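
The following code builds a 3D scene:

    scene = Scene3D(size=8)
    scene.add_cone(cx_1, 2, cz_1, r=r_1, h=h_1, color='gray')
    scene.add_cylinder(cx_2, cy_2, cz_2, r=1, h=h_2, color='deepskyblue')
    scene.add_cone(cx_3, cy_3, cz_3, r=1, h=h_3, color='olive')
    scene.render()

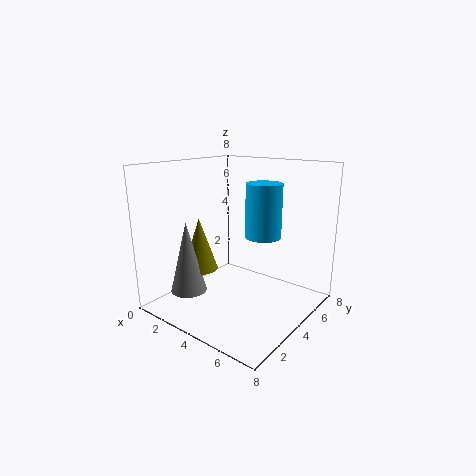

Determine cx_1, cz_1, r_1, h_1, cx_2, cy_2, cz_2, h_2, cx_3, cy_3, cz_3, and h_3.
cx_1 = 2
cz_1 = 1
r_1 = 1
h_1 = 4
cx_2 = 5
cy_2 = 5
cz_2 = 4
h_2 = 3
cx_3 = 2
cy_3 = 3
cz_3 = 2
h_3 = 3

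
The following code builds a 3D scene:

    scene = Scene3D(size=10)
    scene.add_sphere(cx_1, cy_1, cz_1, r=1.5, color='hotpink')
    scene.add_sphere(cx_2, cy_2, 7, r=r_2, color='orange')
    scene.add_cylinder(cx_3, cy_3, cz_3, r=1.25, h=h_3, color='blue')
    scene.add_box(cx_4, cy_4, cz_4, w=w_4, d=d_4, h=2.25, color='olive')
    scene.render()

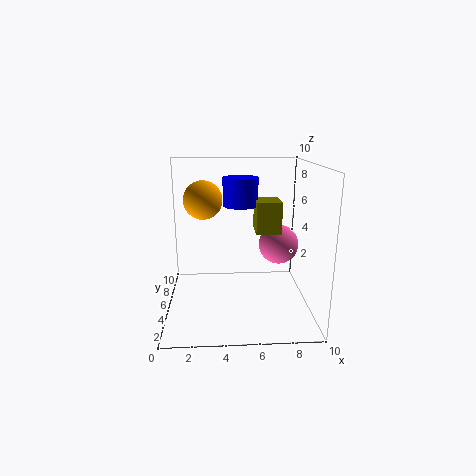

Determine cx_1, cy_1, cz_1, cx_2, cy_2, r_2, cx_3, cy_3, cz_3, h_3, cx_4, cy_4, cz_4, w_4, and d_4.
cx_1 = 8.25, cy_1 = 7, cz_1 = 3.75, cx_2 = 2.5, cy_2 = 8.25, r_2 = 1.5, cx_3 = 5.25, cy_3 = 6.25, cz_3 = 7, h_3 = 2, cx_4 = 6.25, cy_4 = 4.75, cz_4 = 5.25, w_4 = 1.75, d_4 = 2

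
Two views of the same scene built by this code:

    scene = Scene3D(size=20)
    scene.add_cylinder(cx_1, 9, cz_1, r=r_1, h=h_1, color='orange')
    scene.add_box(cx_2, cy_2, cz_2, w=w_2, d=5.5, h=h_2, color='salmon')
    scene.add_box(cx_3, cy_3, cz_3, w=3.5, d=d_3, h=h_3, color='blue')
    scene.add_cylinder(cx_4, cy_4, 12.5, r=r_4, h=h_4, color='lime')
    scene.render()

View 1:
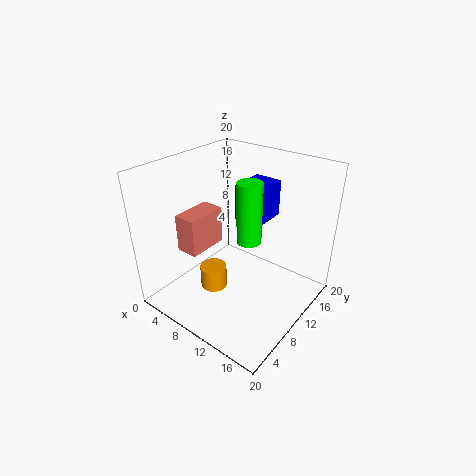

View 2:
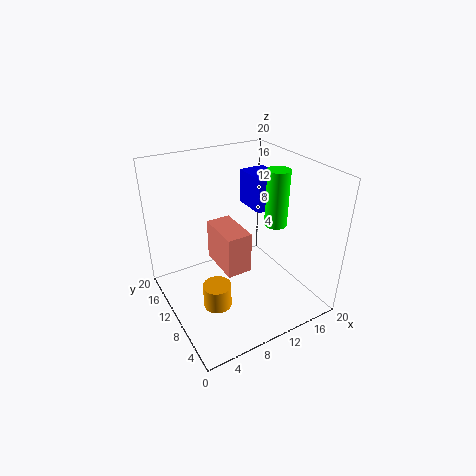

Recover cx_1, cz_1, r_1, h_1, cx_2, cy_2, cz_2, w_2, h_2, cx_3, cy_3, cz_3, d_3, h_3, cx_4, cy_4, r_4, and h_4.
cx_1 = 6, cz_1 = 0.5, r_1 = 2, h_1 = 3.5, cx_2 = 5, cy_2 = 3.5, cz_2 = 9.5, w_2 = 3, h_2 = 5, cx_3 = 11.5, cy_3 = 7.5, cz_3 = 14.5, d_3 = 4.5, h_3 = 4.5, cx_4 = 14, cy_4 = 7, r_4 = 1.5, h_4 = 7.5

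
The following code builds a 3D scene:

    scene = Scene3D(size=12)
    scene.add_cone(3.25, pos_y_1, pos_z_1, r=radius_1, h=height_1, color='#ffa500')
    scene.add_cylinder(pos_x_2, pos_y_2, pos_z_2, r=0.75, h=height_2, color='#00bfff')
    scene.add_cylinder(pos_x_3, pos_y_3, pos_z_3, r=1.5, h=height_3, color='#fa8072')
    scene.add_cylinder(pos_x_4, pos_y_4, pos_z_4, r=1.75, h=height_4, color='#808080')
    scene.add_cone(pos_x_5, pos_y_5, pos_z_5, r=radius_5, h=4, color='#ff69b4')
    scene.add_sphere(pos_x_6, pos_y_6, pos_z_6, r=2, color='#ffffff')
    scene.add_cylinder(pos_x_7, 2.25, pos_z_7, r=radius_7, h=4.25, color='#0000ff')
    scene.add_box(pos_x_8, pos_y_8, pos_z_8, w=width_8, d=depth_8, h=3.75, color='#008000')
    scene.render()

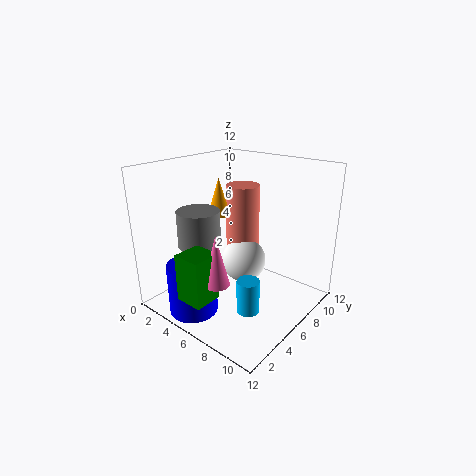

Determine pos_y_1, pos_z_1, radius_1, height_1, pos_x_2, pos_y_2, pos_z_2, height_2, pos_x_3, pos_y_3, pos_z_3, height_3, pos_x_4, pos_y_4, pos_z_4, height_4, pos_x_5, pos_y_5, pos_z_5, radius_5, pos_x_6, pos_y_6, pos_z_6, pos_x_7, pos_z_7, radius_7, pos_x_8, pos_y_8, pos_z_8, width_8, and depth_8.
pos_y_1 = 6.75; pos_z_1 = 7.25; radius_1 = 1; height_1 = 3.25; pos_x_2 = 10.75; pos_y_2 = 1.25; pos_z_2 = 3.75; height_2 = 2.25; pos_x_3 = 4.5; pos_y_3 = 8.5; pos_z_3 = 4; height_3 = 5.75; pos_x_4 = 3.75; pos_y_4 = 3.75; pos_z_4 = 5.5; height_4 = 3; pos_x_5 = 7; pos_y_5 = 2.25; pos_z_5 = 3.75; radius_5 = 1; pos_x_6 = 5.25; pos_y_6 = 7.75; pos_z_6 = 3; pos_x_7 = 4.25; pos_z_7 = 0.25; radius_7 = 2; pos_x_8 = 4.75; pos_y_8 = 0.25; pos_z_8 = 2.5; width_8 = 2.25; depth_8 = 2.25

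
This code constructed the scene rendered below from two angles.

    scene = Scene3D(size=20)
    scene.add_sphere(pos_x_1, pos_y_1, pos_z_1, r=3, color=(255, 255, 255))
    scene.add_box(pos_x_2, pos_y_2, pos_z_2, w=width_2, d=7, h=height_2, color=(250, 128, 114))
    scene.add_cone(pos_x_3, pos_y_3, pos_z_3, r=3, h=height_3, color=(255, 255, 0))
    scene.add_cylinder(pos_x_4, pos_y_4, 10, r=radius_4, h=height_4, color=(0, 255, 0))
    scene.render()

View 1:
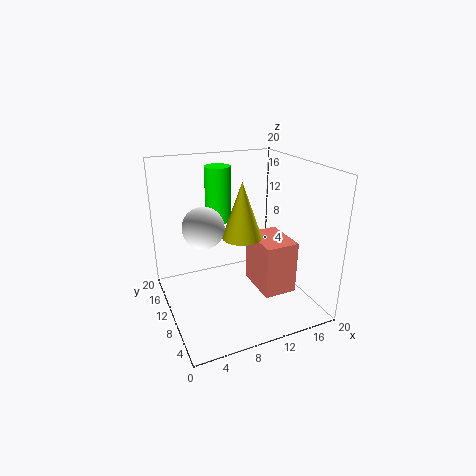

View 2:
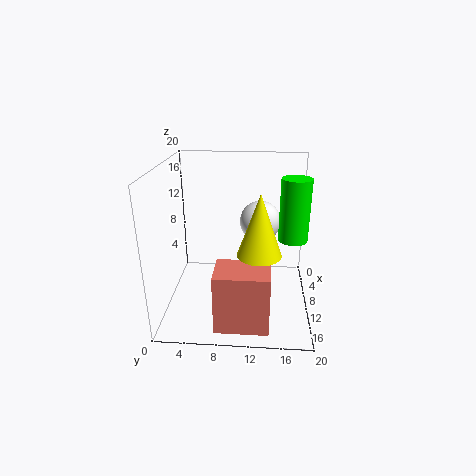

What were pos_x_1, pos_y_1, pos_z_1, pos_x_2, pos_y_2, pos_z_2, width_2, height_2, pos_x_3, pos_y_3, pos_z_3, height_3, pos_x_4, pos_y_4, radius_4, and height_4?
pos_x_1 = 6; pos_y_1 = 13; pos_z_1 = 11; pos_x_2 = 13.5; pos_y_2 = 7.5; pos_z_2 = 0.5; width_2 = 5; height_2 = 8; pos_x_3 = 12; pos_y_3 = 13; pos_z_3 = 8.5; height_3 = 8.5; pos_x_4 = 10; pos_y_4 = 17.5; radius_4 = 2; height_4 = 8.5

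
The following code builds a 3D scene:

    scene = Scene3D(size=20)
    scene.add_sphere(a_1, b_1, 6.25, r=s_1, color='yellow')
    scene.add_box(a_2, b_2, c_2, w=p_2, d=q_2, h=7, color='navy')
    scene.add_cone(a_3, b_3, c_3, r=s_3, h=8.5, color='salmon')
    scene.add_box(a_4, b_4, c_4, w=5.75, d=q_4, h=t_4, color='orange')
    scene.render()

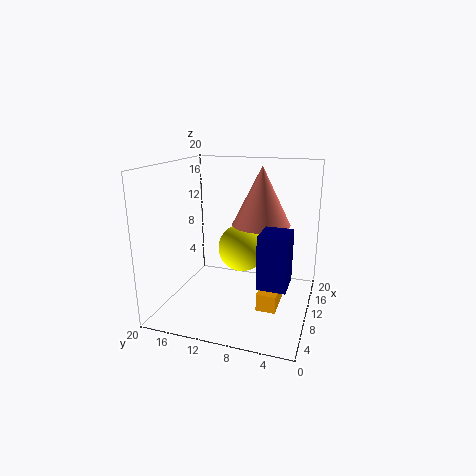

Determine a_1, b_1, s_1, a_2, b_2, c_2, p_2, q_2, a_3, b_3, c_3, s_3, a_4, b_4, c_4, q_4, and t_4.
a_1 = 15.75; b_1 = 11.25; s_1 = 3.75; a_2 = 5; b_2 = 2.25; c_2 = 5.25; p_2 = 4.5; q_2 = 3.75; a_3 = 14; b_3 = 7.75; c_3 = 11; s_3 = 4.25; a_4 = 8; b_4 = 4; c_4 = 0.25; q_4 = 2.75; t_4 = 2.5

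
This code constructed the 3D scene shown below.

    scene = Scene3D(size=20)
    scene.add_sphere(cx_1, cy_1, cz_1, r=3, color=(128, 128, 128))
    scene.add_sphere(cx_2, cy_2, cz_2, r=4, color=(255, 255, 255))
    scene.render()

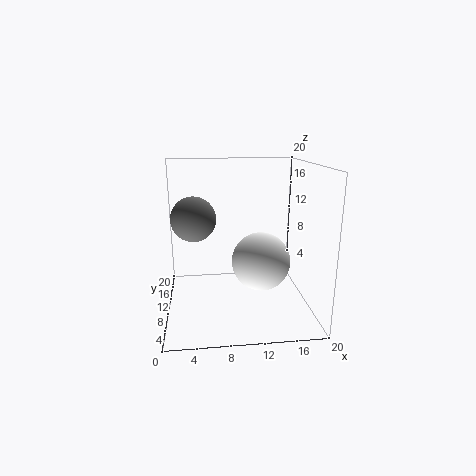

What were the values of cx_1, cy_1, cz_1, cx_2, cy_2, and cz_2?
cx_1 = 4
cy_1 = 9.5
cz_1 = 13
cx_2 = 13
cy_2 = 8.5
cz_2 = 7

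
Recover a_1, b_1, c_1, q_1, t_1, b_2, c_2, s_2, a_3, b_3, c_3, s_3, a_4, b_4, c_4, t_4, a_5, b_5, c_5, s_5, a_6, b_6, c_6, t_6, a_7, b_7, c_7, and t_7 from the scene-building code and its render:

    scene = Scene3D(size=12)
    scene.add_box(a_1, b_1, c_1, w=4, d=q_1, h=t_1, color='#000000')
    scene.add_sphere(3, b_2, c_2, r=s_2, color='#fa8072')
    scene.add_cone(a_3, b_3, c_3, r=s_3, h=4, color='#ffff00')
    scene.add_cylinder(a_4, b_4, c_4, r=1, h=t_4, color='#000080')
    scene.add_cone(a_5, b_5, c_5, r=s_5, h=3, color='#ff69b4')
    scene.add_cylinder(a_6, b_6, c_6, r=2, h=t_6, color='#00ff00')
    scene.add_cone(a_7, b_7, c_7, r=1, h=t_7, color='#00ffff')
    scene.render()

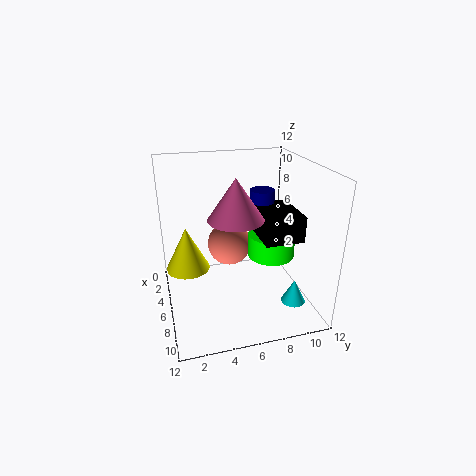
a_1 = 6
b_1 = 7
c_1 = 7
q_1 = 3
t_1 = 2
b_2 = 6
c_2 = 4
s_2 = 2
a_3 = 3
b_3 = 2
c_3 = 2
s_3 = 2
a_4 = 6
b_4 = 8
c_4 = 8
t_4 = 2
a_5 = 9
b_5 = 5
c_5 = 9
s_5 = 2
a_6 = 6
b_6 = 9
c_6 = 4
t_6 = 2
a_7 = 9
b_7 = 10
c_7 = 1
t_7 = 2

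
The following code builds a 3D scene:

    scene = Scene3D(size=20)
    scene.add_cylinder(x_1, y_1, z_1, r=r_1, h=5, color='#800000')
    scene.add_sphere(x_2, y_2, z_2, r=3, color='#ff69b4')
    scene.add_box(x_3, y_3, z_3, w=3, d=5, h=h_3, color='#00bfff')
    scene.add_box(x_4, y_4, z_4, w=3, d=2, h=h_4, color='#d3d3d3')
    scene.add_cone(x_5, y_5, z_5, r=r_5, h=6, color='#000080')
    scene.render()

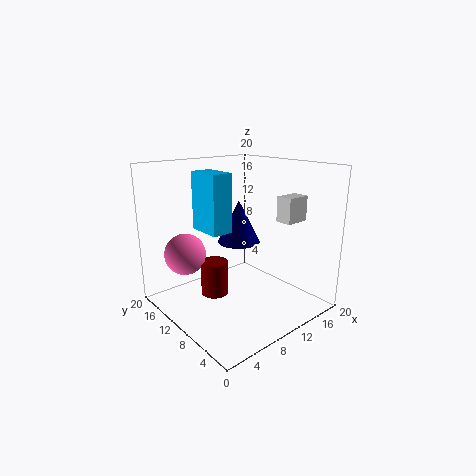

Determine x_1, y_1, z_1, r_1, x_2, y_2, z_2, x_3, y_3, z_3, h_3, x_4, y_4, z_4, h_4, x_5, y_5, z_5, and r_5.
x_1 = 8, y_1 = 13, z_1 = 1, r_1 = 2, x_2 = 5, y_2 = 16, z_2 = 7, x_3 = 6, y_3 = 10, z_3 = 11, h_3 = 8, x_4 = 10, y_4 = 1, z_4 = 14, h_4 = 3, x_5 = 11, y_5 = 11, z_5 = 9, r_5 = 3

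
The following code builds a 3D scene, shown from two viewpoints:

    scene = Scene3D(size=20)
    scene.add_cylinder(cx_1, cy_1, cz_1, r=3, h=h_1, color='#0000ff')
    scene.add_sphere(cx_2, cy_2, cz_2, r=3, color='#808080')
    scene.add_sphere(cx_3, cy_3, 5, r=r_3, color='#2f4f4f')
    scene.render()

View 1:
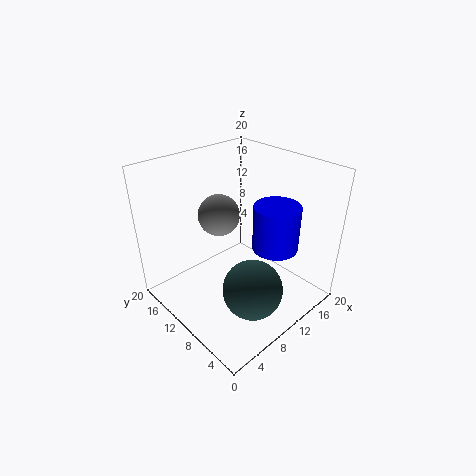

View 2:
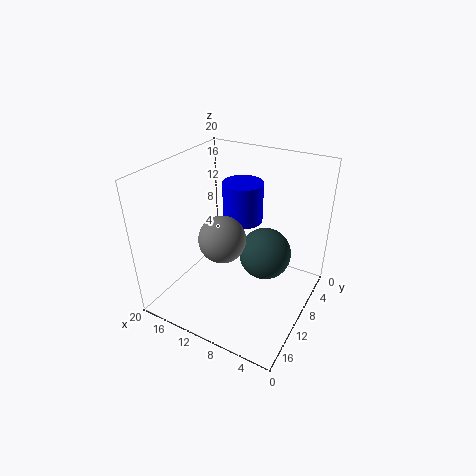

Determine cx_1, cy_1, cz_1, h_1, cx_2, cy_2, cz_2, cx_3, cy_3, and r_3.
cx_1 = 12; cy_1 = 5; cz_1 = 10; h_1 = 6; cx_2 = 10; cy_2 = 14; cz_2 = 12; cx_3 = 8; cy_3 = 5; r_3 = 4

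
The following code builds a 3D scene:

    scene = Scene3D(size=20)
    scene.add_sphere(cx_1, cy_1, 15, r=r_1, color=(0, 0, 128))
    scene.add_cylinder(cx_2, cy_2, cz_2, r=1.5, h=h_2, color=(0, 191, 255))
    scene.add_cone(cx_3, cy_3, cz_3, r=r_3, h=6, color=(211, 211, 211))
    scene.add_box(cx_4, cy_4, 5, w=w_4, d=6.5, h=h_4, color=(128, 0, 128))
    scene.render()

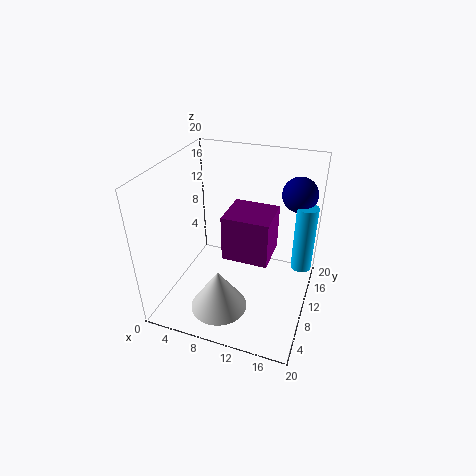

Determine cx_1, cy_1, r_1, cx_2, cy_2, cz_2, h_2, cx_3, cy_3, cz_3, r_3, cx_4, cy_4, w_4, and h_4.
cx_1 = 17; cy_1 = 16; r_1 = 2.5; cx_2 = 18.5; cy_2 = 14.5; cz_2 = 4; h_2 = 10; cx_3 = 8.5; cy_3 = 6; cz_3 = 0.5; r_3 = 4; cx_4 = 7; cy_4 = 11; w_4 = 7; h_4 = 7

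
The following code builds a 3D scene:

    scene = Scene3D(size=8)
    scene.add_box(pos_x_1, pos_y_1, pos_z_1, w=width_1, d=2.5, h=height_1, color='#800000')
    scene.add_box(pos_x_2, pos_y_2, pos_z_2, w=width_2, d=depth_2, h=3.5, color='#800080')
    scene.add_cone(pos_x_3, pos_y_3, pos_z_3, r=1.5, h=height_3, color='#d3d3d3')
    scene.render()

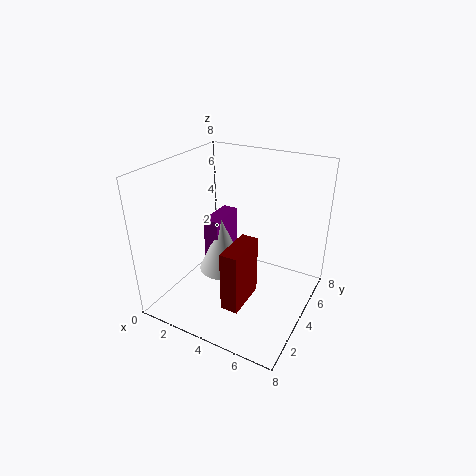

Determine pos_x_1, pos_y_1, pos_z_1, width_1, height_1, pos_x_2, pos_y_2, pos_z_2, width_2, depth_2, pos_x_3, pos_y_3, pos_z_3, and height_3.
pos_x_1 = 4; pos_y_1 = 2; pos_z_1 = 0.5; width_1 = 1; height_1 = 3.5; pos_x_2 = 1; pos_y_2 = 5; pos_z_2 = 0.5; width_2 = 1; depth_2 = 2.5; pos_x_3 = 2; pos_y_3 = 5.5; pos_z_3 = 0.5; height_3 = 3.5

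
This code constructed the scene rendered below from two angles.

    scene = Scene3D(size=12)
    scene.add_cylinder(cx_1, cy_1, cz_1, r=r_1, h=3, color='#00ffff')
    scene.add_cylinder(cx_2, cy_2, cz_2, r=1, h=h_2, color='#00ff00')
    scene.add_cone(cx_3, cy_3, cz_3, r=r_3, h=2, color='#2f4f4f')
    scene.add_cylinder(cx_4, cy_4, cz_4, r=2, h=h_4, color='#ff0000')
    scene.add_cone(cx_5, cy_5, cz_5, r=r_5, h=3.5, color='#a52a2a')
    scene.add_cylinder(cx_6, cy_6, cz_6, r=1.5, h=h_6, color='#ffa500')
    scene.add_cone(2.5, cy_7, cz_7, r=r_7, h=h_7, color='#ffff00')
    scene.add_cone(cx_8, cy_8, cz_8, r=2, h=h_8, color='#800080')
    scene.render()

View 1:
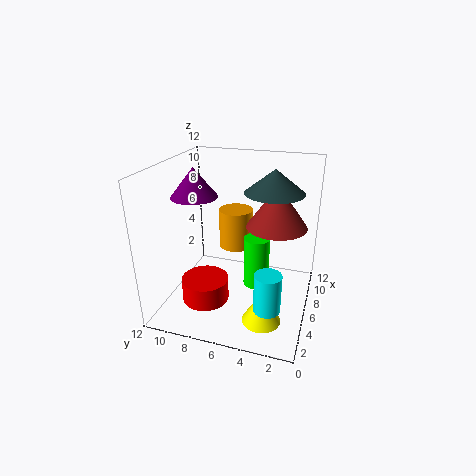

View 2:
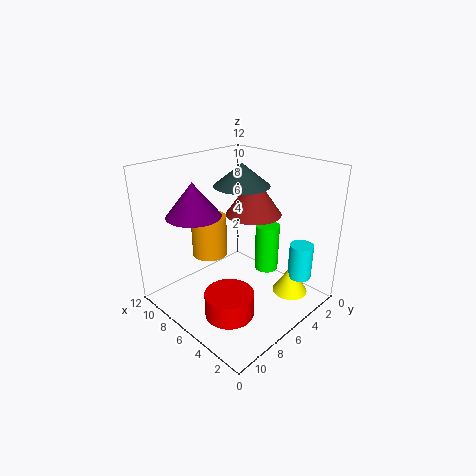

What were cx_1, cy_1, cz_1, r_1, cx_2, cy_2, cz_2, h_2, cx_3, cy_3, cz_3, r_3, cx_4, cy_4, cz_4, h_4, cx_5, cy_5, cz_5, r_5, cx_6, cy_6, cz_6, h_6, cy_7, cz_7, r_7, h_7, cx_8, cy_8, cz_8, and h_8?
cx_1 = 2
cy_1 = 2.5
cz_1 = 2.5
r_1 = 1
cx_2 = 4.5
cy_2 = 4
cz_2 = 3
h_2 = 4
cx_3 = 8
cy_3 = 3.5
cz_3 = 9.5
r_3 = 2.5
cx_4 = 4.5
cy_4 = 8.5
cz_4 = 0.5
h_4 = 2
cx_5 = 7
cy_5 = 3
cz_5 = 7
r_5 = 2.5
cx_6 = 8.5
cy_6 = 7
cz_6 = 4
h_6 = 3.5
cy_7 = 3
cz_7 = 1
r_7 = 1.5
h_7 = 2.5
cx_8 = 6.5
cy_8 = 10
cz_8 = 9
h_8 = 2.5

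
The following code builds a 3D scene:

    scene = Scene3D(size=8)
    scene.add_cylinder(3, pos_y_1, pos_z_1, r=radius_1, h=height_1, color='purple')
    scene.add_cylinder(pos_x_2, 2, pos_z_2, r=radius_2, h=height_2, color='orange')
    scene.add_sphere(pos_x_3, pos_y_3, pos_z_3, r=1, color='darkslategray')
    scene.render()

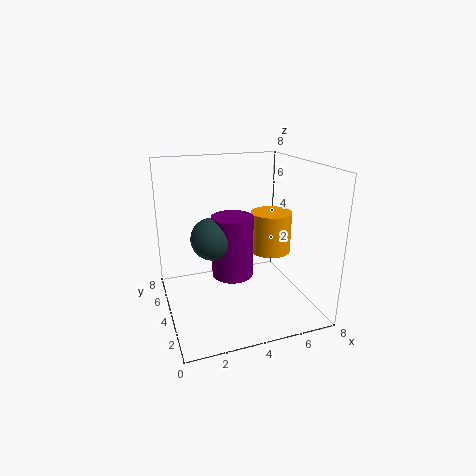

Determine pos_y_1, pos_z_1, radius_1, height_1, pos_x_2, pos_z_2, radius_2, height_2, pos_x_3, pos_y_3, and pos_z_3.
pos_y_1 = 2, pos_z_1 = 3, radius_1 = 1, height_1 = 3, pos_x_2 = 5, pos_z_2 = 4, radius_2 = 1, height_2 = 2, pos_x_3 = 2, pos_y_3 = 2, pos_z_3 = 5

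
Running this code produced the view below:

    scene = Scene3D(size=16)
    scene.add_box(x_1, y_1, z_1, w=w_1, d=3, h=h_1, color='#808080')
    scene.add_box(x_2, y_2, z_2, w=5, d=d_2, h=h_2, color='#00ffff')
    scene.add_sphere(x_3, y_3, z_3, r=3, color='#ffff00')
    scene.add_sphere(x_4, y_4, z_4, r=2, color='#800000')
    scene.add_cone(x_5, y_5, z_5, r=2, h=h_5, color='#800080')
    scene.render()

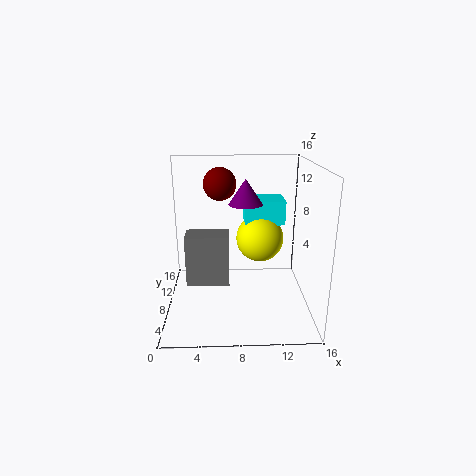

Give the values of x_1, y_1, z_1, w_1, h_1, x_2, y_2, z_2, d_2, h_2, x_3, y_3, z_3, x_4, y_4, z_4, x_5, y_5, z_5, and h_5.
x_1 = 2; y_1 = 8; z_1 = 2; w_1 = 5; h_1 = 6; x_2 = 9; y_2 = 12; z_2 = 8; d_2 = 4; h_2 = 3; x_3 = 11; y_3 = 13; z_3 = 6; x_4 = 6; y_4 = 13; z_4 = 13; x_5 = 9; y_5 = 11; z_5 = 11; h_5 = 3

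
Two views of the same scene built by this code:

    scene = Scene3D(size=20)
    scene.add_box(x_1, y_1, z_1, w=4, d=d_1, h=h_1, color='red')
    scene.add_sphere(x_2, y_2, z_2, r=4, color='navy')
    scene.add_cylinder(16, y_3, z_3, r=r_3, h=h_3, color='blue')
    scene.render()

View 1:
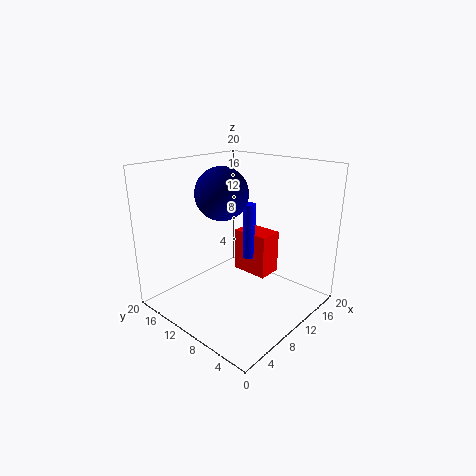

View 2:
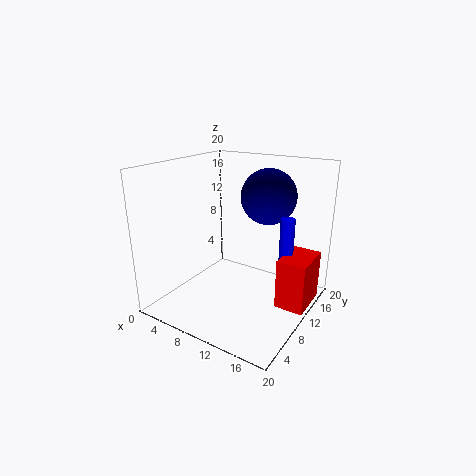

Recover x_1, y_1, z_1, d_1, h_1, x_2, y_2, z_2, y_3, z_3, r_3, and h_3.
x_1 = 16
y_1 = 10
z_1 = 1
d_1 = 6
h_1 = 7
x_2 = 12
y_2 = 15
z_2 = 15
y_3 = 13
z_3 = 4
r_3 = 1
h_3 = 9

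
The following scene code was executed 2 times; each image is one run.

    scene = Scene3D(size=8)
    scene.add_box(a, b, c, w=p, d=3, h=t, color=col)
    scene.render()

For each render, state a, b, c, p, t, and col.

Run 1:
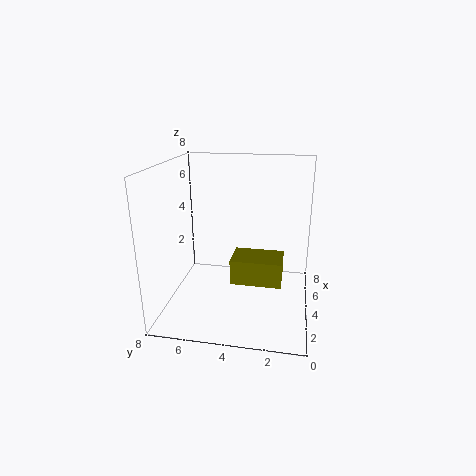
a = 4, b = 1.5, c = 1, p = 2, t = 1.5, col = 'olive'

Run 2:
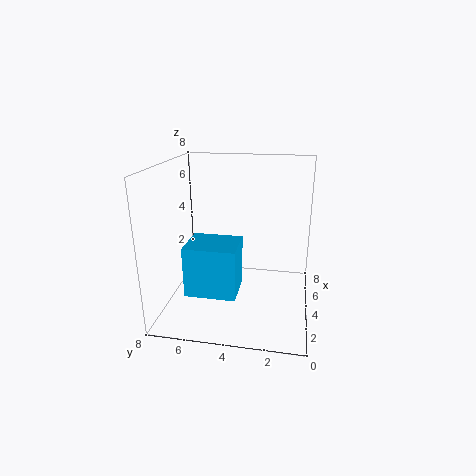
a = 3, b = 4, c = 0.5, p = 2.5, t = 3, col = 'deepskyblue'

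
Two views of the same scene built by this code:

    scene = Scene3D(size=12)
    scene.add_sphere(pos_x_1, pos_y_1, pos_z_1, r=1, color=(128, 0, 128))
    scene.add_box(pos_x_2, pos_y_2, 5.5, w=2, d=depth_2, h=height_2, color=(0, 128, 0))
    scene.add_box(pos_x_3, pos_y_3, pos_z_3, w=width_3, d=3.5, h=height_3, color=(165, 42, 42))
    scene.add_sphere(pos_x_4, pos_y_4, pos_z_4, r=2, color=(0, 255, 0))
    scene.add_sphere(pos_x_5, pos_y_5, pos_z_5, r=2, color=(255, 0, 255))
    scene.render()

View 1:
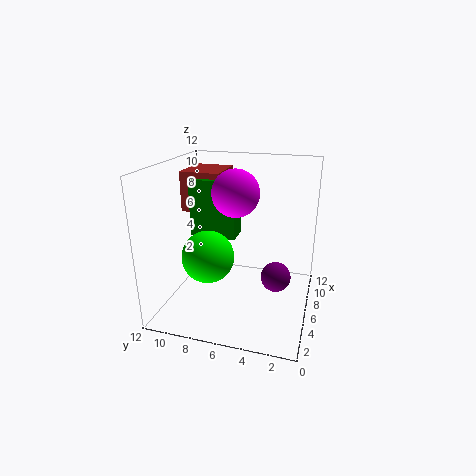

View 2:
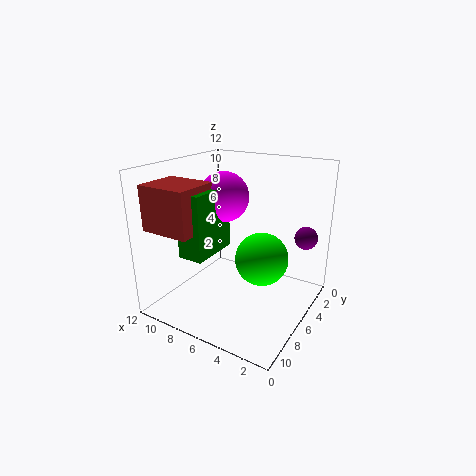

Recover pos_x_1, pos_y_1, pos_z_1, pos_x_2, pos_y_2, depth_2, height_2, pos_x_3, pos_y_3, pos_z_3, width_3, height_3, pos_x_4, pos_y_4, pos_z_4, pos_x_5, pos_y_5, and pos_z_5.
pos_x_1 = 1.5
pos_y_1 = 2
pos_z_1 = 5.5
pos_x_2 = 6.5
pos_y_2 = 6.5
depth_2 = 4
height_2 = 5
pos_x_3 = 7
pos_y_3 = 8
pos_z_3 = 7.5
width_3 = 4
height_3 = 3.5
pos_x_4 = 3
pos_y_4 = 7.5
pos_z_4 = 5.5
pos_x_5 = 7
pos_y_5 = 6.5
pos_z_5 = 9.5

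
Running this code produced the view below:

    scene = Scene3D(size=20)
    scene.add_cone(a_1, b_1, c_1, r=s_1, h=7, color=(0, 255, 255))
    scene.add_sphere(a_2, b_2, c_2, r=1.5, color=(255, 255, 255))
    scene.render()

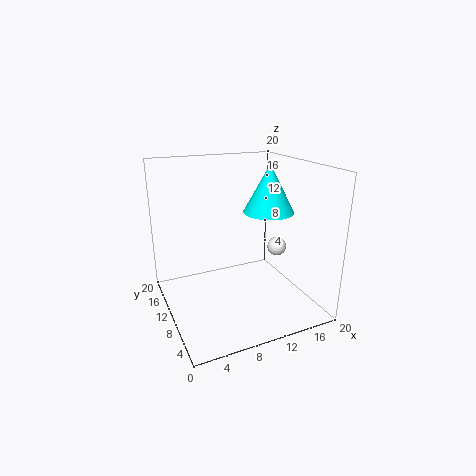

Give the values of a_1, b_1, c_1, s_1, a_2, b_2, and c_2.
a_1 = 15.75; b_1 = 11.75; c_1 = 12.5; s_1 = 3.75; a_2 = 18.25; b_2 = 13; c_2 = 6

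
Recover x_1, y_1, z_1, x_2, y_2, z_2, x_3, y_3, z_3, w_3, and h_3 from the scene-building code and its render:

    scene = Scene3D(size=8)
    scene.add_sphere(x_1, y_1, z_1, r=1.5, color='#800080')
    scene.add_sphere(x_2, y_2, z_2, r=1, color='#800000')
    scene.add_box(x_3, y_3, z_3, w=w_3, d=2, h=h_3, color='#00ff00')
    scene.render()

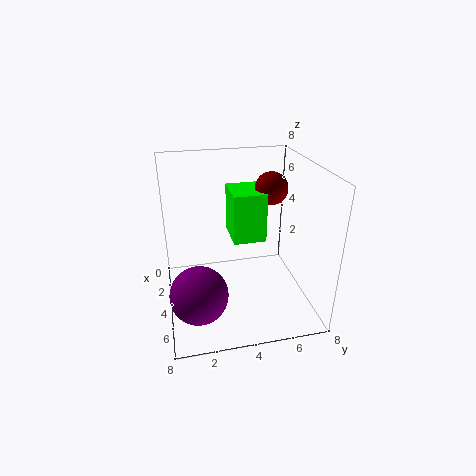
x_1 = 6; y_1 = 1.5; z_1 = 2; x_2 = 2; y_2 = 6.5; z_2 = 6; x_3 = 0.5; y_3 = 4; z_3 = 3; w_3 = 2.5; h_3 = 3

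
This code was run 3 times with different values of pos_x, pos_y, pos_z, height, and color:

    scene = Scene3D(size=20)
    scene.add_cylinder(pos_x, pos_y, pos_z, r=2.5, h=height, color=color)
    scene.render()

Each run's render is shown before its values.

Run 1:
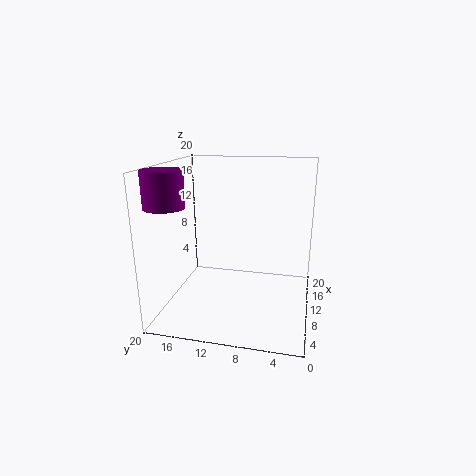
pos_x = 3.5; pos_y = 17.5; pos_z = 15.5; height = 4.5; color = 'purple'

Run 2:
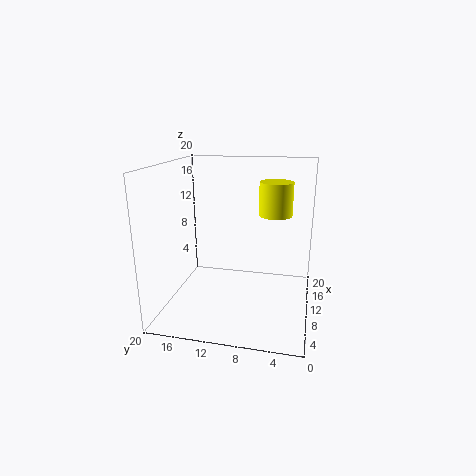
pos_x = 15.5; pos_y = 5.5; pos_z = 12; height = 5; color = 'yellow'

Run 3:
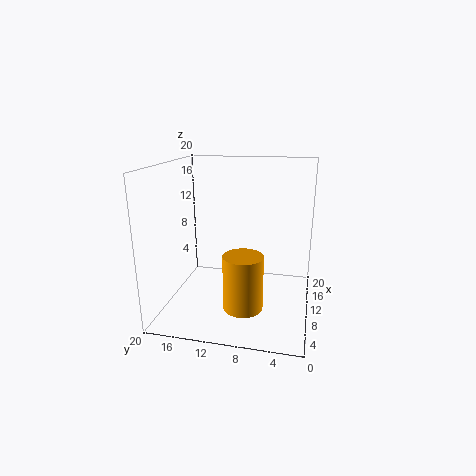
pos_x = 4; pos_y = 8; pos_z = 3; height = 7; color = 'orange'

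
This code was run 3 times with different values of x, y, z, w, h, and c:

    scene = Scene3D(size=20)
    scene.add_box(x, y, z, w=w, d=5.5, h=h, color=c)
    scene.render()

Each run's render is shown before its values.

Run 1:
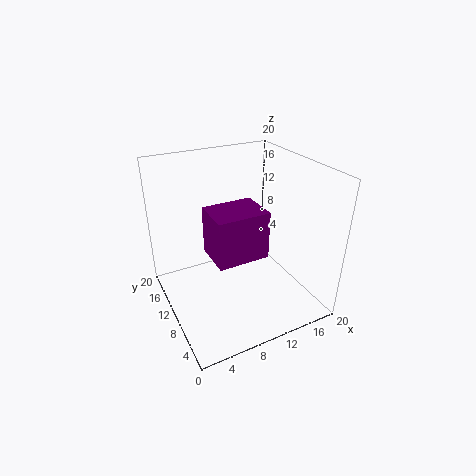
x = 5.5; y = 6; z = 8.5; w = 7; h = 6.5; c = 'purple'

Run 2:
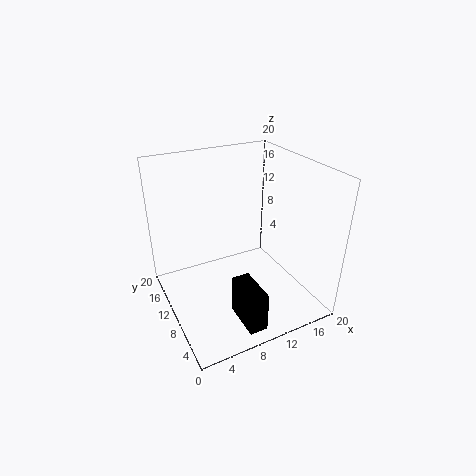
x = 7.5; y = 1.5; z = 0.5; w = 2.5; h = 5.5; c = 'black'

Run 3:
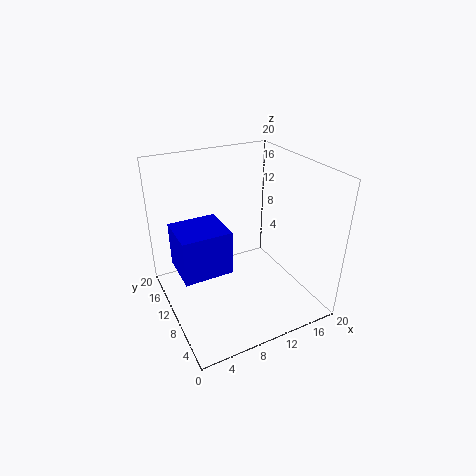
x = 0.5; y = 4.5; z = 9; w = 6; h = 5.5; c = 'blue'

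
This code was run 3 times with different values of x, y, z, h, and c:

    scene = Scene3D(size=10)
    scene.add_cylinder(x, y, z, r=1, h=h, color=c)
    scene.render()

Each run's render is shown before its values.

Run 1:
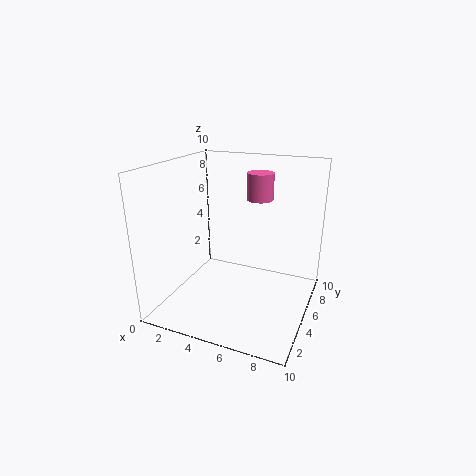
x = 5.5; y = 8; z = 7; h = 2; c = 'hotpink'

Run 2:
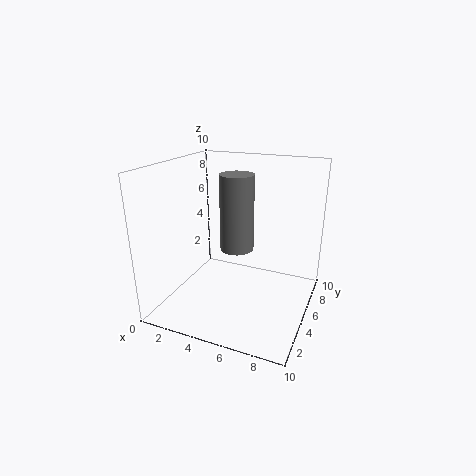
x = 6; y = 2.5; z = 5.5; h = 4.5; c = 'gray'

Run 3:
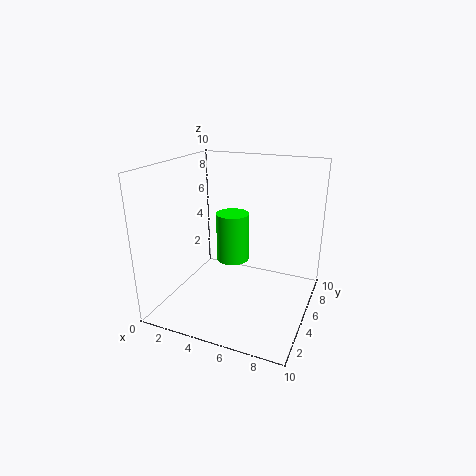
x = 5.5; y = 3; z = 4.5; h = 3; c = 'lime'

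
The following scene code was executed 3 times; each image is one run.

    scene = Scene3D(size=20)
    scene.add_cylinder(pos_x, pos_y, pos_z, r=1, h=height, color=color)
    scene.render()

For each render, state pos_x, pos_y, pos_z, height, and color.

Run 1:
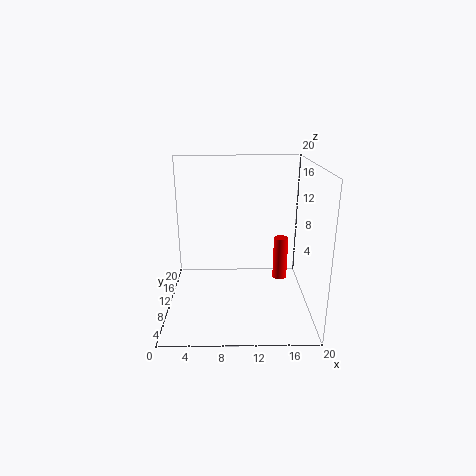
pos_x = 16, pos_y = 10, pos_z = 4, height = 6, color = 'red'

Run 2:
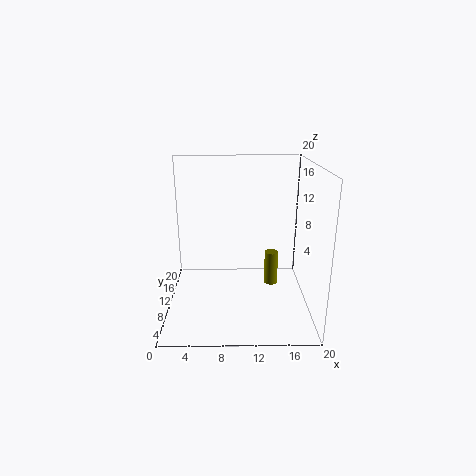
pos_x = 15, pos_y = 12, pos_z = 2, height = 5, color = 'olive'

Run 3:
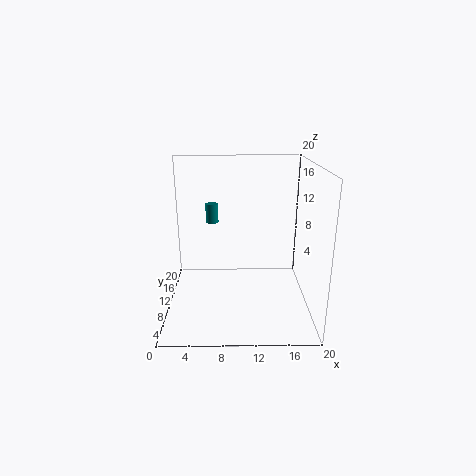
pos_x = 6, pos_y = 17, pos_z = 10, height = 3, color = 'teal'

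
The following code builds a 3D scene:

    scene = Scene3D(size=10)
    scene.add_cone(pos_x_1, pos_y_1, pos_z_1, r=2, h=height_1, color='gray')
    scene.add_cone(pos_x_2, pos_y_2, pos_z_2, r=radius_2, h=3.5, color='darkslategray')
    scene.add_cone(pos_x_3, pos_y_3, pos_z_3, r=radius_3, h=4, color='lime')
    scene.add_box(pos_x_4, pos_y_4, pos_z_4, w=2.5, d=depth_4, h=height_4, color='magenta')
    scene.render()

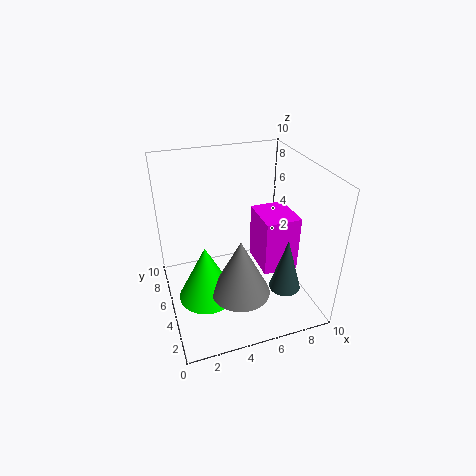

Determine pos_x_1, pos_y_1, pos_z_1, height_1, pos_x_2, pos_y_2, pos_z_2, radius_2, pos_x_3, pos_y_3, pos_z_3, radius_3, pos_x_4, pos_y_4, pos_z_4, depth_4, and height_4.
pos_x_1 = 4.5; pos_y_1 = 3; pos_z_1 = 2; height_1 = 4; pos_x_2 = 7; pos_y_2 = 1.5; pos_z_2 = 3; radius_2 = 1; pos_x_3 = 2.5; pos_y_3 = 4.5; pos_z_3 = 1; radius_3 = 2; pos_x_4 = 6.5; pos_y_4 = 3.5; pos_z_4 = 2.5; depth_4 = 3; height_4 = 4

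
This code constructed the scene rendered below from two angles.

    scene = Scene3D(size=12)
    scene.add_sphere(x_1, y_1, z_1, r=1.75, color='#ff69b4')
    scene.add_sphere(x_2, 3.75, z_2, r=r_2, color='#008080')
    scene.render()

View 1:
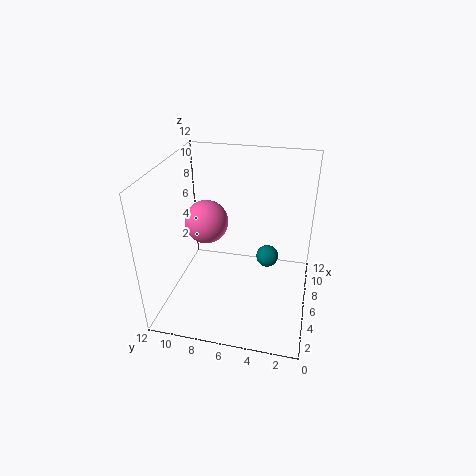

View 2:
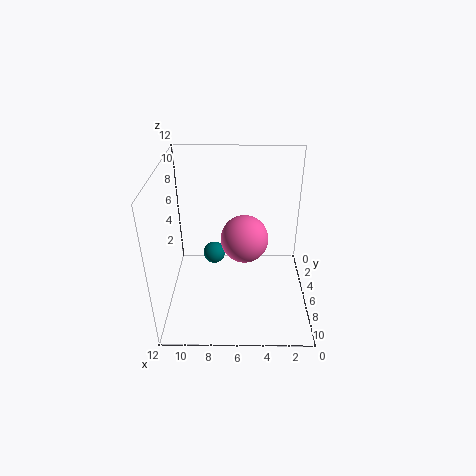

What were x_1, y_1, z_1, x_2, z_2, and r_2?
x_1 = 5.5; y_1 = 8.5; z_1 = 7.5; x_2 = 8.25; z_2 = 3; r_2 = 1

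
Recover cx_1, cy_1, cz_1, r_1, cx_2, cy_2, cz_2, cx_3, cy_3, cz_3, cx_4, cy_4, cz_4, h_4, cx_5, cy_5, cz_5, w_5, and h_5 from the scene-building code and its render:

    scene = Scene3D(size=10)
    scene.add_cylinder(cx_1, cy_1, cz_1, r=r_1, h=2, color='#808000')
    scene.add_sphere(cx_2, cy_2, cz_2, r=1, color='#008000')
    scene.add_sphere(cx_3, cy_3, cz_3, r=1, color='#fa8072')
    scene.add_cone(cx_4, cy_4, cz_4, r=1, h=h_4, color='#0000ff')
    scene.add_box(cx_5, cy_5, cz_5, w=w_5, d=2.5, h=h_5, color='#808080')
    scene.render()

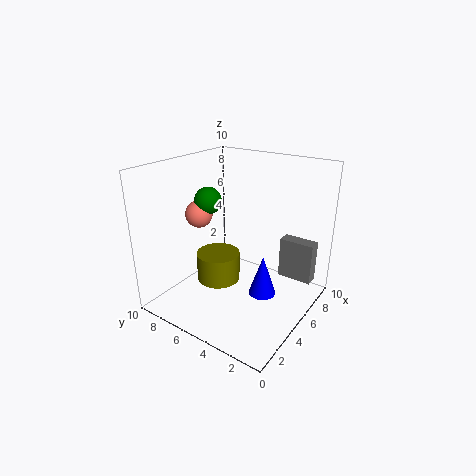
cx_1 = 4; cy_1 = 6; cz_1 = 2; r_1 = 1.5; cx_2 = 5.5; cy_2 = 8; cz_2 = 7; cx_3 = 5; cy_3 = 8.5; cz_3 = 6; cx_4 = 6; cy_4 = 3.5; cz_4 = 0.5; h_4 = 3; cx_5 = 7.5; cy_5 = 0.5; cz_5 = 1.5; w_5 = 1; h_5 = 3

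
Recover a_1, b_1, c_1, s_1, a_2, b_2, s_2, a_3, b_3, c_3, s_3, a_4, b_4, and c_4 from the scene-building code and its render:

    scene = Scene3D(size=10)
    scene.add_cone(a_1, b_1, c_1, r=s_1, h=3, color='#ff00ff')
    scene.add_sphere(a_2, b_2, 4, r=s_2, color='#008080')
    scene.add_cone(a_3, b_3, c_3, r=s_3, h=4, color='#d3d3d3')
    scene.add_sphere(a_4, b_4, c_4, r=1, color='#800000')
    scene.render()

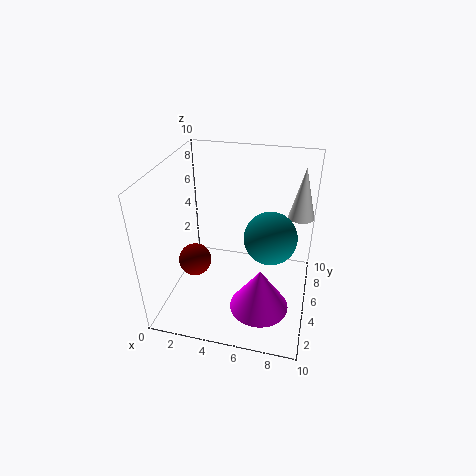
a_1 = 7, b_1 = 3, c_1 = 1, s_1 = 2, a_2 = 7, b_2 = 7, s_2 = 2, a_3 = 9, b_3 = 9, c_3 = 5, s_3 = 1, a_4 = 3, b_4 = 2, c_4 = 5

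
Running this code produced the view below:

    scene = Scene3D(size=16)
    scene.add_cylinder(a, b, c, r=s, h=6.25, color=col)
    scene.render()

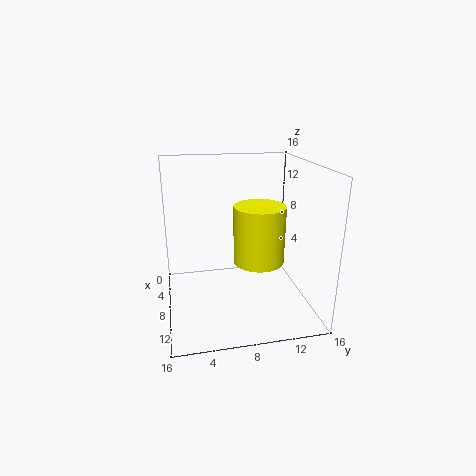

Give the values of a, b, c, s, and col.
a = 9.5, b = 10, c = 5.75, s = 2.75, col = 'yellow'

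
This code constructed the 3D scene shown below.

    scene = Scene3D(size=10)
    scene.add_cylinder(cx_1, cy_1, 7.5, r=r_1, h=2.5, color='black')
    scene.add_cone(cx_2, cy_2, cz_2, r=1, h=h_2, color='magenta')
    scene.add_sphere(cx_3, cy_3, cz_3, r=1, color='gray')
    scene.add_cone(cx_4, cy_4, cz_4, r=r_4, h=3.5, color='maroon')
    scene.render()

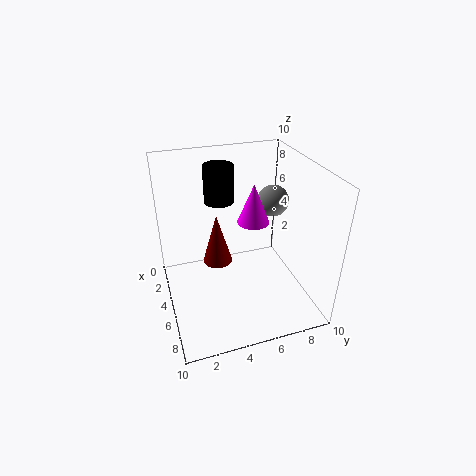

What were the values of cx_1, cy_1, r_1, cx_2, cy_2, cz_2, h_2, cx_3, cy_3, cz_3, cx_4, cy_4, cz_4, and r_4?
cx_1 = 4, cy_1 = 4, r_1 = 1, cx_2 = 6.5, cy_2 = 5.5, cz_2 = 7, h_2 = 2.5, cx_3 = 6, cy_3 = 7, cz_3 = 8, cx_4 = 5, cy_4 = 3.5, cz_4 = 3.5, r_4 = 1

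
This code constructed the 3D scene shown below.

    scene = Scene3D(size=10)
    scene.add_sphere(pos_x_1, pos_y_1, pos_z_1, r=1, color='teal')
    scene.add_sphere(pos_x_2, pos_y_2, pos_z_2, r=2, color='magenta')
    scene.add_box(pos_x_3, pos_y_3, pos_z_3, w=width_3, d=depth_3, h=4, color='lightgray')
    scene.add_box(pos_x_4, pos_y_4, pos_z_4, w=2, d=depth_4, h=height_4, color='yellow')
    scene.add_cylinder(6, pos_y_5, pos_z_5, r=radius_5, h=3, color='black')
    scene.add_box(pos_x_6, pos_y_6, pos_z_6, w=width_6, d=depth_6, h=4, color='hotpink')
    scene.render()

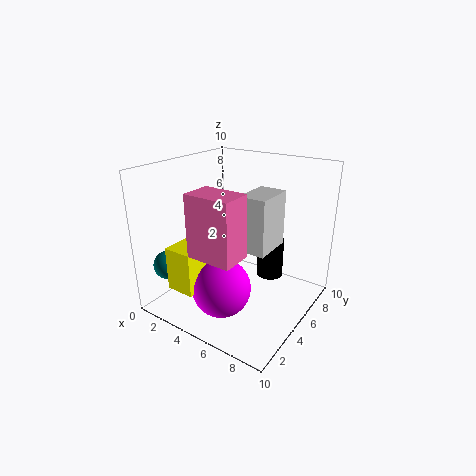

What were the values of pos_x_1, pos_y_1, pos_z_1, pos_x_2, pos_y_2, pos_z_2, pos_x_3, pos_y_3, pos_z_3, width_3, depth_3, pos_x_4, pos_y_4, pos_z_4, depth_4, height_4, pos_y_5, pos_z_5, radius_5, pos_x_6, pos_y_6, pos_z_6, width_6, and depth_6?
pos_x_1 = 1; pos_y_1 = 2; pos_z_1 = 3; pos_x_2 = 5; pos_y_2 = 3; pos_z_2 = 2; pos_x_3 = 5; pos_y_3 = 5; pos_z_3 = 4; width_3 = 2; depth_3 = 3; pos_x_4 = 2; pos_y_4 = 1; pos_z_4 = 2; depth_4 = 3; height_4 = 3; pos_y_5 = 8; pos_z_5 = 1; radius_5 = 1; pos_x_6 = 4; pos_y_6 = 1; pos_z_6 = 5; width_6 = 3; depth_6 = 2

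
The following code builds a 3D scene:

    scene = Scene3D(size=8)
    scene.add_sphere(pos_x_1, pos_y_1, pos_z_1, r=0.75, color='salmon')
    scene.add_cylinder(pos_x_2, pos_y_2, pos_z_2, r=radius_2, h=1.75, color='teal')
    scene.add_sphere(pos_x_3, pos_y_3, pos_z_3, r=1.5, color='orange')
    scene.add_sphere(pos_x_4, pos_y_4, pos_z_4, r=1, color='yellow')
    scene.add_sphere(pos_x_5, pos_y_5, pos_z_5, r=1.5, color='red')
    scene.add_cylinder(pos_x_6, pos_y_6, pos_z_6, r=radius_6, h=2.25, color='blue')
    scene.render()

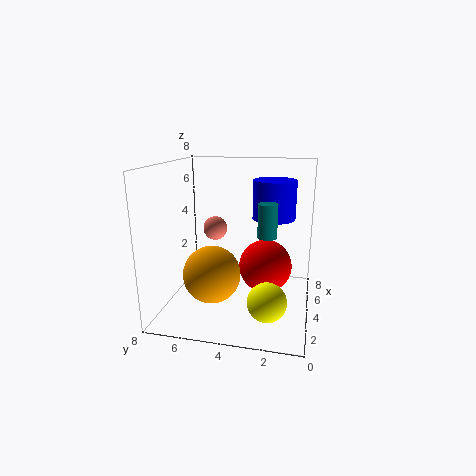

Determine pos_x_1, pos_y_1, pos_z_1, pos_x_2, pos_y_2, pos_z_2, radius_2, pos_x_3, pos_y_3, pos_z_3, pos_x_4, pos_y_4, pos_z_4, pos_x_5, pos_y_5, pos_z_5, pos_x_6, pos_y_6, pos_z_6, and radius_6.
pos_x_1 = 6.25
pos_y_1 = 6
pos_z_1 = 3.75
pos_x_2 = 3
pos_y_2 = 2.25
pos_z_2 = 4.5
radius_2 = 0.5
pos_x_3 = 2.25
pos_y_3 = 5
pos_z_3 = 2.5
pos_x_4 = 1.75
pos_y_4 = 2
pos_z_4 = 1.5
pos_x_5 = 4.5
pos_y_5 = 2.5
pos_z_5 = 2.25
pos_x_6 = 5.75
pos_y_6 = 2.25
pos_z_6 = 4.75
radius_6 = 1.25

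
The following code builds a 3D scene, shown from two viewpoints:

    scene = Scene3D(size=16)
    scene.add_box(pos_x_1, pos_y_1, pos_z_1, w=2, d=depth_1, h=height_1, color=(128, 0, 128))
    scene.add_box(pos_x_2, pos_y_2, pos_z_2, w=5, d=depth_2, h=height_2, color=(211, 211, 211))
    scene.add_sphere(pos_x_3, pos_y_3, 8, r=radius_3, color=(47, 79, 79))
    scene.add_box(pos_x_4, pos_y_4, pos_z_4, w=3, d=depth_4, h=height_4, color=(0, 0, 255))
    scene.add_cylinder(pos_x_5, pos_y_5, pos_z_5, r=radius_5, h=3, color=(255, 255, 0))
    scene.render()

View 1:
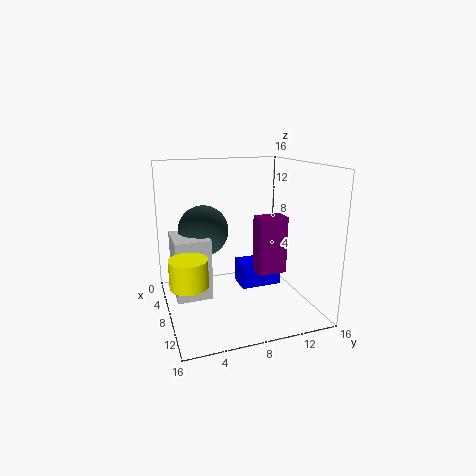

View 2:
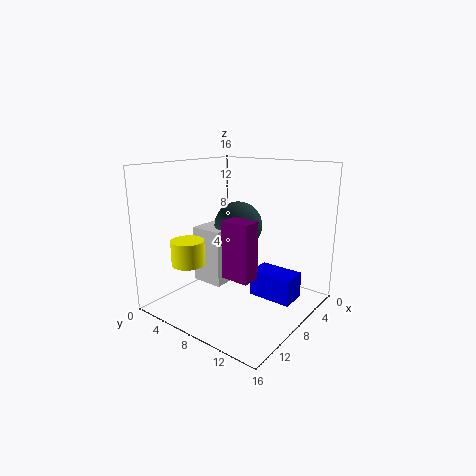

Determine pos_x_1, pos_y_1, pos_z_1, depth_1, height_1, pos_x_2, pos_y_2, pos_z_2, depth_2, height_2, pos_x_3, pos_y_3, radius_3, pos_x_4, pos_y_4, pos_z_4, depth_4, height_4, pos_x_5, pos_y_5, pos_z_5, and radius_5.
pos_x_1 = 10
pos_y_1 = 9
pos_z_1 = 5
depth_1 = 3
height_1 = 6
pos_x_2 = 3
pos_y_2 = 1
pos_z_2 = 1
depth_2 = 4
height_2 = 7
pos_x_3 = 4
pos_y_3 = 5
radius_3 = 3
pos_x_4 = 4
pos_y_4 = 9
pos_z_4 = 1
depth_4 = 5
height_4 = 3
pos_x_5 = 10
pos_y_5 = 2
pos_z_5 = 4
radius_5 = 2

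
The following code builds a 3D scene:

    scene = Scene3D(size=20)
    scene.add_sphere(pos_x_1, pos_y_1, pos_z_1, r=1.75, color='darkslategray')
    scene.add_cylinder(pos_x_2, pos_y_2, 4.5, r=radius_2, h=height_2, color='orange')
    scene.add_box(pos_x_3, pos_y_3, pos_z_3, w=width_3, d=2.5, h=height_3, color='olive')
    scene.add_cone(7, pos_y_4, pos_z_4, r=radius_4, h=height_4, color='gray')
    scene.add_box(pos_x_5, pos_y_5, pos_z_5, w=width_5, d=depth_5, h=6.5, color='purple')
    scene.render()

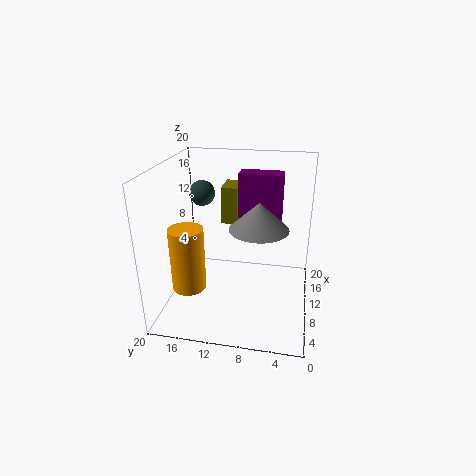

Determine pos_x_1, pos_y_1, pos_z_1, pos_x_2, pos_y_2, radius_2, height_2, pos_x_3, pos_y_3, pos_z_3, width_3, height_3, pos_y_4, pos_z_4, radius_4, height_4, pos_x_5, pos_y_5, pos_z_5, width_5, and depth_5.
pos_x_1 = 11.25
pos_y_1 = 15.25
pos_z_1 = 15.75
pos_x_2 = 5.25
pos_y_2 = 15.75
radius_2 = 2.25
height_2 = 8.5
pos_x_3 = 15.5
pos_y_3 = 11.25
pos_z_3 = 9.5
width_3 = 4.5
height_3 = 5.75
pos_y_4 = 6.75
pos_z_4 = 13
radius_4 = 3.75
height_4 = 3.5
pos_x_5 = 10.25
pos_y_5 = 4.25
pos_z_5 = 12.5
width_5 = 2.5
depth_5 = 5.75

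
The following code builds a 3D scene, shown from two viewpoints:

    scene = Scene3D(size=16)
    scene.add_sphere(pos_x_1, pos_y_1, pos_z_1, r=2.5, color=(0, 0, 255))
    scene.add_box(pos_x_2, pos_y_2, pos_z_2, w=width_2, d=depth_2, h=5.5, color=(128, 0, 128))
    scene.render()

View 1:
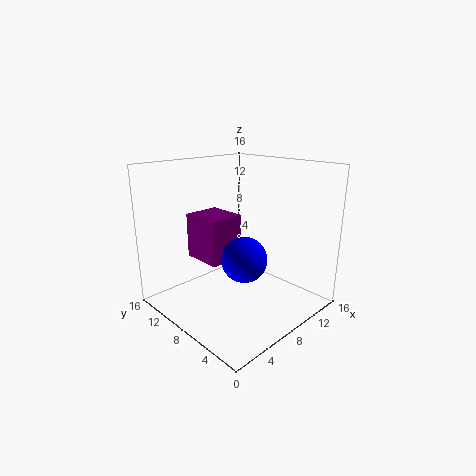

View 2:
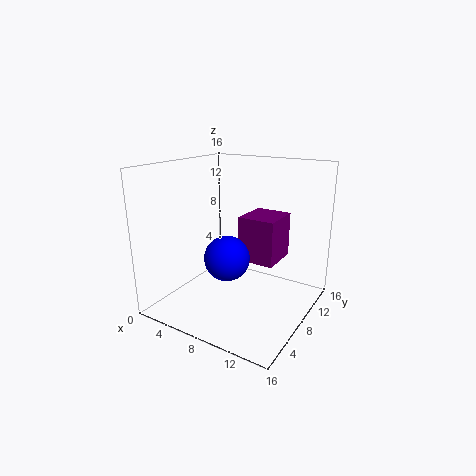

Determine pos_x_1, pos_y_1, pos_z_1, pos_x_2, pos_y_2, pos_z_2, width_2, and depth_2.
pos_x_1 = 7.5, pos_y_1 = 6.5, pos_z_1 = 6, pos_x_2 = 6.5, pos_y_2 = 10.5, pos_z_2 = 4, width_2 = 4.5, depth_2 = 5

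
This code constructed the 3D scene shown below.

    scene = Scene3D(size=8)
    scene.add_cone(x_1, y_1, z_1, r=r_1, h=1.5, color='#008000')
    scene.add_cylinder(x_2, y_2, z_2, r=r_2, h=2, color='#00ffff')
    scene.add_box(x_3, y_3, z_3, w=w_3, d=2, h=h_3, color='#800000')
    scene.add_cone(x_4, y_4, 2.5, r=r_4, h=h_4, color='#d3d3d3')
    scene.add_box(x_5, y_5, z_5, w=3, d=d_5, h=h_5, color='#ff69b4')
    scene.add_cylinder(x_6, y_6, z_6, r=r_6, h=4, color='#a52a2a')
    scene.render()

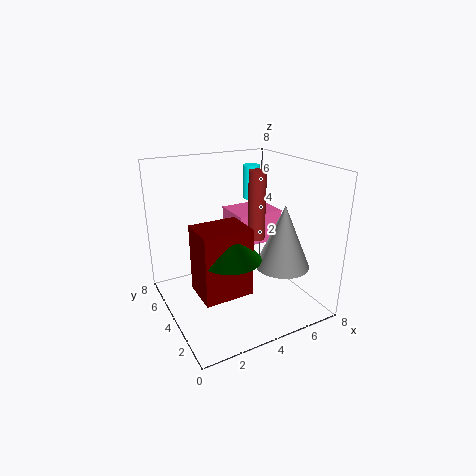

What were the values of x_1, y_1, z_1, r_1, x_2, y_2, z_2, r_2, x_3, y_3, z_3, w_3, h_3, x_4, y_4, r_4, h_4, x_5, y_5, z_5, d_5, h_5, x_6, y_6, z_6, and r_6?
x_1 = 2.5, y_1 = 2, z_1 = 4, r_1 = 1.5, x_2 = 6, y_2 = 6, z_2 = 5.5, r_2 = 0.5, x_3 = 1, y_3 = 1.5, z_3 = 2, w_3 = 2.5, h_3 = 3.5, x_4 = 6, y_4 = 2.5, r_4 = 1.5, h_4 = 3.5, x_5 = 5, y_5 = 5.5, z_5 = 2.5, d_5 = 2.5, h_5 = 2, x_6 = 5.5, y_6 = 4.5, z_6 = 3.5, r_6 = 0.5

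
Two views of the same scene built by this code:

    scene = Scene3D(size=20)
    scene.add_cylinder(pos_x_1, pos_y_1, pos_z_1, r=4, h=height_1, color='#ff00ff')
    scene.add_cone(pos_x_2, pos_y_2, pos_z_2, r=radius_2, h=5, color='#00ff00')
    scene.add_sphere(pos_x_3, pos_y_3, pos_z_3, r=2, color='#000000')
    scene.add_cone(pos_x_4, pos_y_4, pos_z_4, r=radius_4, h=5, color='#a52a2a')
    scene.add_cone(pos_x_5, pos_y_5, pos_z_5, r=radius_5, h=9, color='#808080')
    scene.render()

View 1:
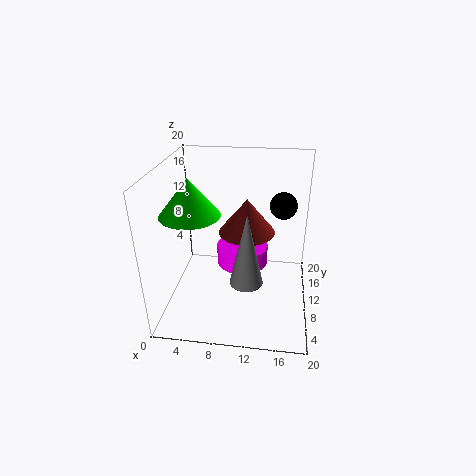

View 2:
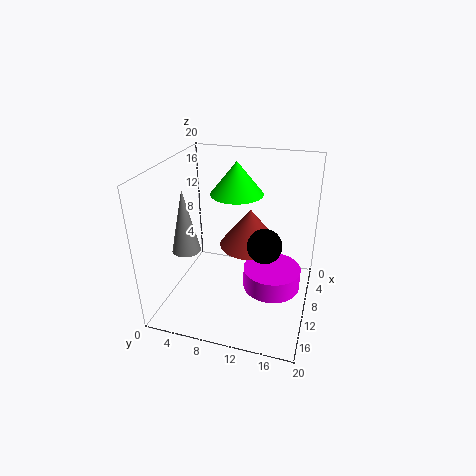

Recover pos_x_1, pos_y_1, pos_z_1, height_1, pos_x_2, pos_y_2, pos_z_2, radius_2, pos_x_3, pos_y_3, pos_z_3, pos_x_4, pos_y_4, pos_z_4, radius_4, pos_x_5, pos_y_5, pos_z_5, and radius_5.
pos_x_1 = 10; pos_y_1 = 15; pos_z_1 = 3; height_1 = 3; pos_x_2 = 4; pos_y_2 = 8; pos_z_2 = 14; radius_2 = 4; pos_x_3 = 16; pos_y_3 = 15; pos_z_3 = 13; pos_x_4 = 11; pos_y_4 = 12; pos_z_4 = 10; radius_4 = 4; pos_x_5 = 12; pos_y_5 = 3; pos_z_5 = 8; radius_5 = 2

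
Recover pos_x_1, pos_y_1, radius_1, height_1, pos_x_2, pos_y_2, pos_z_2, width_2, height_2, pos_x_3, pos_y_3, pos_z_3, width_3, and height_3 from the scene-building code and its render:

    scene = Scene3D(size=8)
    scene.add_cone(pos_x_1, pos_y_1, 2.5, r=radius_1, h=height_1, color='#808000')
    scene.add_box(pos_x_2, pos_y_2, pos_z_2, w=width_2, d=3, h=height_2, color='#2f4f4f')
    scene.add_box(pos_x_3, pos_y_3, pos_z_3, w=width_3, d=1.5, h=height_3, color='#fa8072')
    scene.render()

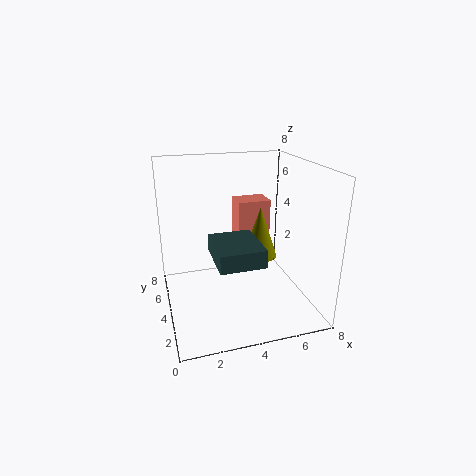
pos_x_1 = 5.5
pos_y_1 = 4.5
radius_1 = 1
height_1 = 3
pos_x_2 = 2.5
pos_y_2 = 2
pos_z_2 = 3
width_2 = 2.5
height_2 = 1
pos_x_3 = 4.5
pos_y_3 = 5.5
pos_z_3 = 3
width_3 = 2
height_3 = 2.5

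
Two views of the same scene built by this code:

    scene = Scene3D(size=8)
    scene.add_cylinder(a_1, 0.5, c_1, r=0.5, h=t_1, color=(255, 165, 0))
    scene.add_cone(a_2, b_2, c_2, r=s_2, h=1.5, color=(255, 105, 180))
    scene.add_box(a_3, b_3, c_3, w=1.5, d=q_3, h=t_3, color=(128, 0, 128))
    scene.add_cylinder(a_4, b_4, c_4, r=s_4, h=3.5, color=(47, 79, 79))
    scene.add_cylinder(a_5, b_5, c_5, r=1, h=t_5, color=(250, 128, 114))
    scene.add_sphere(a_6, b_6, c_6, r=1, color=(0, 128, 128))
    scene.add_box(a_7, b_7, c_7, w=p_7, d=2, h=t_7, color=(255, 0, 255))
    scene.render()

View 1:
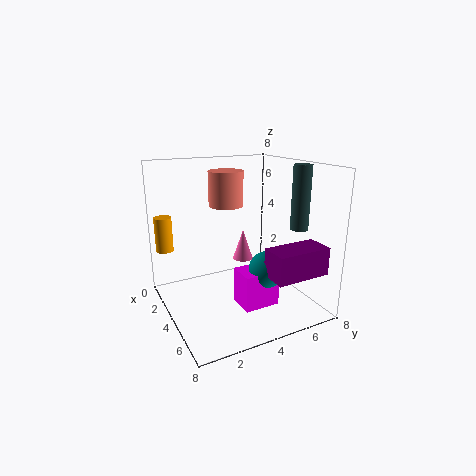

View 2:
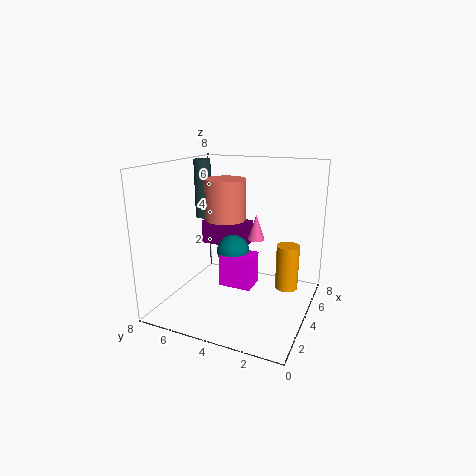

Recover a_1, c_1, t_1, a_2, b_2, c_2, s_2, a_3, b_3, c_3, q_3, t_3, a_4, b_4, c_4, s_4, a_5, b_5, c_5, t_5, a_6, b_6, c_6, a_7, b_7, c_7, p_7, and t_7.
a_1 = 1.5; c_1 = 3; t_1 = 2; a_2 = 5.5; b_2 = 3.5; c_2 = 3.5; s_2 = 0.5; a_3 = 6; b_3 = 4.5; c_3 = 2.5; q_3 = 3; t_3 = 1.5; a_4 = 5.5; b_4 = 7; c_4 = 4.5; s_4 = 0.5; a_5 = 2.5; b_5 = 4; c_5 = 5.5; t_5 = 2; a_6 = 5.5; b_6 = 5; c_6 = 2.5; a_7 = 4.5; b_7 = 3.5; c_7 = 0.5; p_7 = 1.5; t_7 = 2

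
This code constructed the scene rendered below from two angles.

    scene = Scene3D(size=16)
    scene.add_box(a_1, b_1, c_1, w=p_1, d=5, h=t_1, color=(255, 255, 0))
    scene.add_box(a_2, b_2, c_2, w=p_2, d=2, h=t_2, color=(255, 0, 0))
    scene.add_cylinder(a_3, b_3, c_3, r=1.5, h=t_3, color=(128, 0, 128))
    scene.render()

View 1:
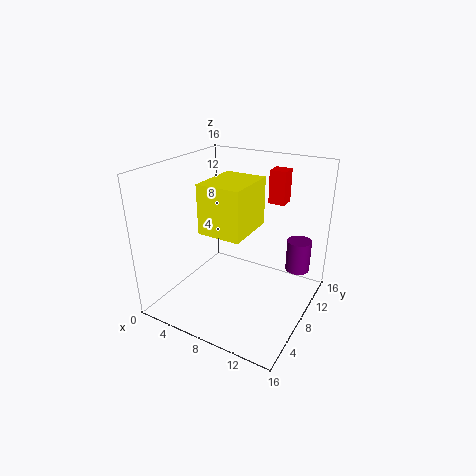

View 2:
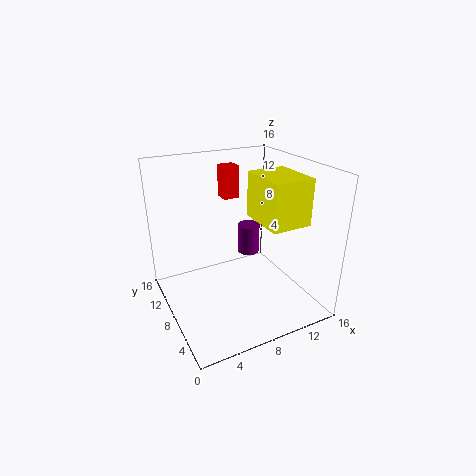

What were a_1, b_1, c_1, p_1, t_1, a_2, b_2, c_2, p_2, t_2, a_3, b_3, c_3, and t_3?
a_1 = 8
b_1 = 1
c_1 = 11.5
p_1 = 4
t_1 = 4.5
a_2 = 9
b_2 = 13.5
c_2 = 10.5
p_2 = 2
t_2 = 4
a_3 = 13
b_3 = 14.5
c_3 = 2
t_3 = 4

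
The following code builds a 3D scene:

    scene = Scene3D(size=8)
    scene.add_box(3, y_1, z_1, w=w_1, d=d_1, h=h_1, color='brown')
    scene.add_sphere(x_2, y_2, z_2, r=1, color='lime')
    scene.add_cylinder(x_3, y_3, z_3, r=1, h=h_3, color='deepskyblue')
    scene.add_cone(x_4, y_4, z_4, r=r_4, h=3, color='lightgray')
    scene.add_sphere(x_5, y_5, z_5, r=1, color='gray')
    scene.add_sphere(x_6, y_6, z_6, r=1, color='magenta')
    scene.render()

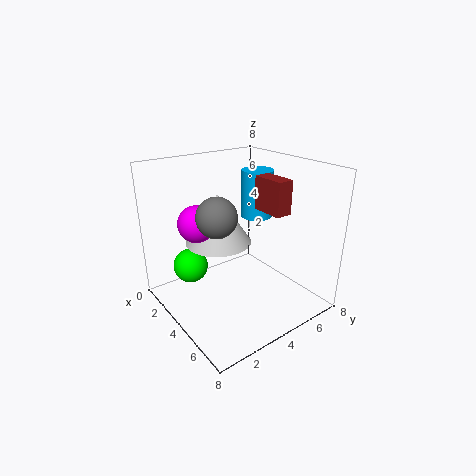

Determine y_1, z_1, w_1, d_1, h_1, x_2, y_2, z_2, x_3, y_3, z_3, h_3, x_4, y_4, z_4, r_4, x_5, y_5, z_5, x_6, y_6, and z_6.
y_1 = 6, z_1 = 5, w_1 = 2, d_1 = 1, h_1 = 2, x_2 = 2, y_2 = 2, z_2 = 2, x_3 = 2, y_3 = 7, z_3 = 4, h_3 = 3, x_4 = 2, y_4 = 4, z_4 = 3, r_4 = 2, x_5 = 5, y_5 = 2, z_5 = 6, x_6 = 3, y_6 = 2, z_6 = 5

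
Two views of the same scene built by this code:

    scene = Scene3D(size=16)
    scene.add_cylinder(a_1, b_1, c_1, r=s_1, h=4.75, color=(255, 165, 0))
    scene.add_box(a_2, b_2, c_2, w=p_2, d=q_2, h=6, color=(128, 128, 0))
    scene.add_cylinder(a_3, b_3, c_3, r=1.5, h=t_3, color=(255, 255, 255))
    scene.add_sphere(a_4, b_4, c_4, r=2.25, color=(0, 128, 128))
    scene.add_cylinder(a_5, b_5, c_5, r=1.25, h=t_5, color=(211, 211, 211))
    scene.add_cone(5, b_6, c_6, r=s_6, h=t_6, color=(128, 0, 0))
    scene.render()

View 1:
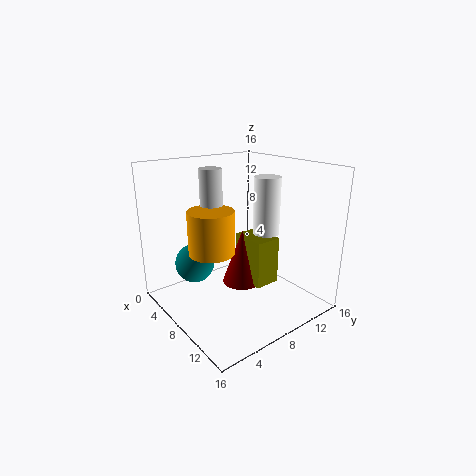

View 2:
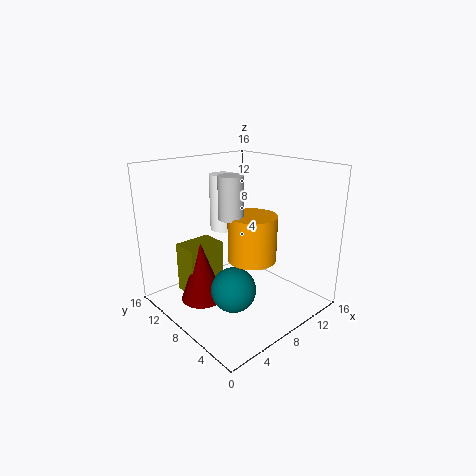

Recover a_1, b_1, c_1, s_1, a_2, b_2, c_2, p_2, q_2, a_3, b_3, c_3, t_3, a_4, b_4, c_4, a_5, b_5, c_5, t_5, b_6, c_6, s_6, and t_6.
a_1 = 7.25
b_1 = 5
c_1 = 6.75
s_1 = 2.5
a_2 = 3.75
b_2 = 11
c_2 = 0.5
p_2 = 4.5
q_2 = 3.25
a_3 = 8.75
b_3 = 11.5
c_3 = 8
t_3 = 6.5
a_4 = 4.25
b_4 = 4.5
c_4 = 4.5
a_5 = 5.5
b_5 = 6.25
c_5 = 11.25
t_5 = 4.25
b_6 = 11
c_6 = 0.25
s_6 = 2.5
t_6 = 7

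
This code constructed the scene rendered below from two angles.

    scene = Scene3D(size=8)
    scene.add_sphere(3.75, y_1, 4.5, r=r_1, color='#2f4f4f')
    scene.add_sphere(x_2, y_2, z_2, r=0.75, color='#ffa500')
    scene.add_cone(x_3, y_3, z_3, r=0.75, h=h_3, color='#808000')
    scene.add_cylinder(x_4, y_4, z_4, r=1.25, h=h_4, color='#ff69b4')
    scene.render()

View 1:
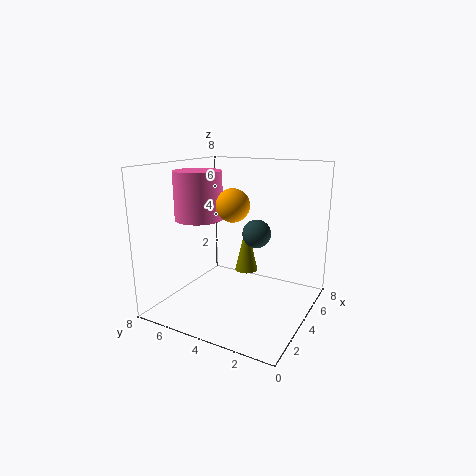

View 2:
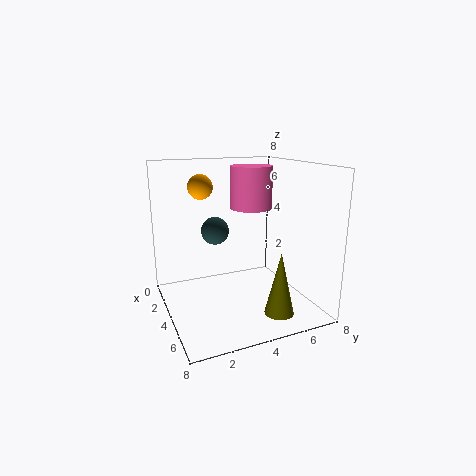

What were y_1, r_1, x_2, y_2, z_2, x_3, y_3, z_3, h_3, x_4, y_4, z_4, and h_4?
y_1 = 2.75, r_1 = 0.75, x_2 = 1.25, y_2 = 2.75, z_2 = 6.5, x_3 = 7, y_3 = 5, z_3 = 0.75, h_3 = 3.25, x_4 = 2.5, y_4 = 5.5, z_4 = 5.25, h_4 = 2.5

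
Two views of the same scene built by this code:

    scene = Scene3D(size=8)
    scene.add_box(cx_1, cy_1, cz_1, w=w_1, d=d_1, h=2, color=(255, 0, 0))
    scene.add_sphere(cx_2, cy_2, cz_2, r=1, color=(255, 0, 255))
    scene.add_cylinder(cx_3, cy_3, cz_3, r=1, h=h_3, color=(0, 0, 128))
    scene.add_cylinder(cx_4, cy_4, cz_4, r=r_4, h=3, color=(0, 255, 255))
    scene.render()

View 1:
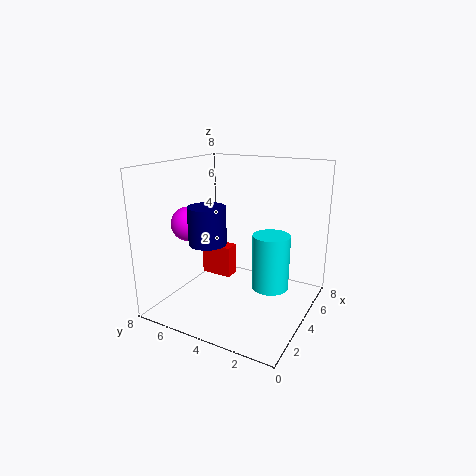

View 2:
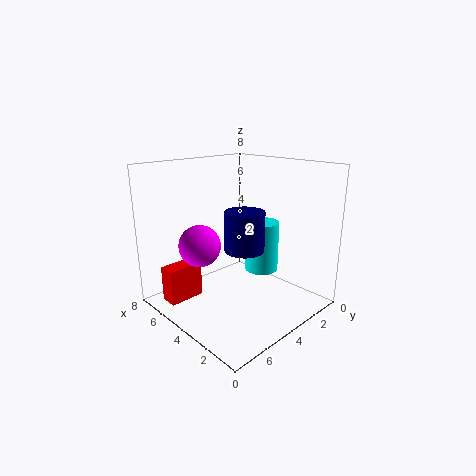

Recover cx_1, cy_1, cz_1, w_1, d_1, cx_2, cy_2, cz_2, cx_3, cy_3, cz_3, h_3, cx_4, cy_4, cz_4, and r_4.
cx_1 = 5.5; cy_1 = 5.5; cz_1 = 0.5; w_1 = 1; d_1 = 2; cx_2 = 3.5; cy_2 = 7; cz_2 = 4.5; cx_3 = 2.5; cy_3 = 5; cz_3 = 4; h_3 = 2; cx_4 = 4; cy_4 = 2; cz_4 = 1.5; r_4 = 1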